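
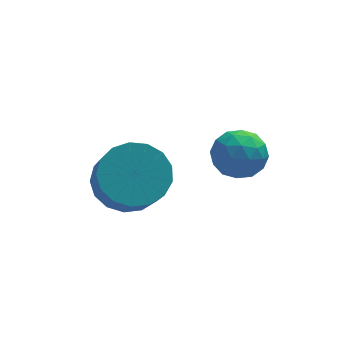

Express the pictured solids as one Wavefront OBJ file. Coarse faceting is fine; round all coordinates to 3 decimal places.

v -2.035 -2.776 -1.442
v -1.439 -2.544 -1.682
v -1.701 -3.816 -1.618
v -1.105 -3.584 -1.858
v -1.254 -3.519 -1.194
v -1.461 -2.877 -1.086
v -1.679 -3.483 -2.214
v -1.886 -2.841 -2.106
v -1.219 -2.981 -2.16
v -0.956 -3.003 -1.529
v -2.184 -3.357 -1.771
v -1.921 -3.379 -1.14
v -1.766 -2.569 -1.547
v -1.374 -3.791 -1.753
v -1.462 -3.753 -1.363
v -1.111 -3.617 -1.504
v -1.779 -2.764 -1.196
v -1.429 -2.628 -1.337
v -1.32 -3.201 -1.05
v -1.711 -3.732 -1.963
v -1.361 -3.596 -2.104
v -2.029 -2.743 -1.796
v -1.678 -2.607 -1.937
v -1.82 -3.159 -2.25
v -1.286 -2.69 -1.969
v -1.09 -3.301 -2.072
v -1.428 -3.242 -2.281
v -1.549 -2.864 -2.218
v -1.132 -2.702 -1.598
v -0.936 -3.313 -1.701
v -1.024 -3.275 -1.311
v -1.145 -2.898 -1.247
v -1.003 -2.959 -1.878
v -2.204 -3.047 -1.599
v -2.008 -3.658 -1.702
v -1.995 -3.462 -2.053
v -2.116 -3.085 -1.989
v -2.05 -3.059 -1.228
v -1.854 -3.67 -1.331
v -1.591 -3.496 -1.082
v -1.712 -3.118 -1.019
v -2.137 -3.401 -1.422
v -3.782 -0.978 -4.265
v -3.169 -1.45 -4.706
v -3.106 -2.313 -3.697
v -3.718 -1.842 -3.255
v -2.94 -1.17 -4.481
v -2.877 -2.033 -3.472
v -2.903 -0.846 -4.207
v -2.84 -1.71 -3.197
v -3.068 -0.553 -3.946
v -3.005 -1.416 -2.936
v -3.396 -0.357 -3.757
v -3.333 -1.22 -2.748
v -3.813 -0.303 -3.686
v -3.749 -1.167 -2.676
v -4.222 -0.404 -3.746
v -4.159 -1.268 -2.737
v -4.53 -0.637 -3.926
v -4.467 -1.5 -2.916
v -4.667 -0.948 -4.183
v -4.604 -1.811 -3.174
v -4.601 -1.265 -4.459
v -4.538 -2.129 -3.45
v -4.347 -1.517 -4.691
v -4.284 -2.381 -3.681
v -3.964 -1.646 -4.824
v -3.901 -2.509 -3.815
v -3.539 -1.621 -4.83
v -3.476 -2.485 -3.82
f 1 38 17
f 38 12 41
f 17 41 6
f 38 41 17
f 1 17 13
f 17 6 18
f 13 18 2
f 17 18 13
f 1 13 22
f 13 2 23
f 22 23 8
f 13 23 22
f 1 22 34
f 22 8 37
f 34 37 11
f 22 37 34
f 1 34 38
f 34 11 42
f 38 42 12
f 34 42 38
f 2 18 29
f 18 6 32
f 29 32 10
f 18 32 29
f 6 41 19
f 41 12 40
f 19 40 5
f 41 40 19
f 12 42 39
f 42 11 35
f 39 35 3
f 42 35 39
f 11 37 36
f 37 8 24
f 36 24 7
f 37 24 36
f 8 23 28
f 23 2 25
f 28 25 9
f 23 25 28
f 4 30 16
f 30 10 31
f 16 31 5
f 30 31 16
f 4 16 14
f 16 5 15
f 14 15 3
f 16 15 14
f 4 14 21
f 14 3 20
f 21 20 7
f 14 20 21
f 4 21 26
f 21 7 27
f 26 27 9
f 21 27 26
f 4 26 30
f 26 9 33
f 30 33 10
f 26 33 30
f 5 31 19
f 31 10 32
f 19 32 6
f 31 32 19
f 3 15 39
f 15 5 40
f 39 40 12
f 15 40 39
f 7 20 36
f 20 3 35
f 36 35 11
f 20 35 36
f 9 27 28
f 27 7 24
f 28 24 8
f 27 24 28
f 10 33 29
f 33 9 25
f 29 25 2
f 33 25 29
f 44 43 47
f 44 47 45
f 45 47 48
f 45 48 46
f 47 43 49
f 47 49 48
f 48 49 50
f 48 50 46
f 49 43 51
f 49 51 50
f 50 51 52
f 50 52 46
f 51 43 53
f 51 53 52
f 52 53 54
f 52 54 46
f 53 43 55
f 53 55 54
f 54 55 56
f 54 56 46
f 55 43 57
f 55 57 56
f 56 57 58
f 56 58 46
f 57 43 59
f 57 59 58
f 58 59 60
f 58 60 46
f 59 43 61
f 59 61 60
f 60 61 62
f 60 62 46
f 61 43 63
f 61 63 62
f 62 63 64
f 62 64 46
f 63 43 65
f 63 65 64
f 64 65 66
f 64 66 46
f 65 43 67
f 65 67 66
f 66 67 68
f 66 68 46
f 67 43 69
f 67 69 68
f 68 69 70
f 68 70 46
f 69 43 44
f 69 44 70
f 70 44 45
f 70 45 46



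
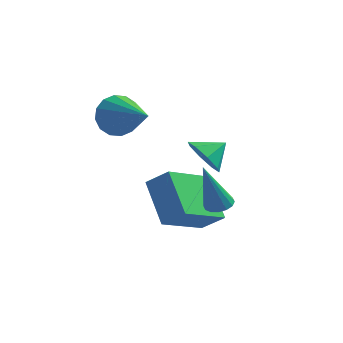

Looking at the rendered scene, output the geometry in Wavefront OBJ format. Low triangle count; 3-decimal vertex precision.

v 3.658 -2.42 -1.237
v 4.175 -2.534 -1.199
v 3.362 -3.12 0.677
v 4.152 -2.276 -1.108
v 3.996 -2.056 -1.052
v 3.751 -1.935 -1.046
v 3.48 -1.943 -1.091
v 3.257 -2.079 -1.175
v 3.142 -2.307 -1.276
v 3.165 -2.565 -1.367
v 3.32 -2.784 -1.423
v 3.566 -2.906 -1.429
v 3.837 -2.897 -1.384
v 4.059 -2.761 -1.3
v 1.518 1.475 -0.963
v 1.952 0.769 -0.64
v 2.122 2.105 -0.397
v 2.236 1.01 -1.21
v 2.099 1.524 -1.636
v 1.622 2.009 -1.668
v 1.085 2.182 -1.287
v 0.801 1.94 -0.717
v 0.938 1.426 -0.291
v 1.415 0.941 -0.259
v -1.055 -0.133 1.258
v -0.621 0.108 0.471
v 0.555 -1.127 1.842
v -0.517 0.459 0.784
v -0.557 0.652 1.223
v -0.731 0.635 1.671
v -0.991 0.412 2.009
v -1.269 0.043 2.146
v -1.489 -0.373 2.045
v -1.593 -0.725 1.732
v -1.552 -0.918 1.293
v -1.379 -0.9 0.844
v -1.118 -0.677 0.507
v -0.841 -0.308 0.37
v 2.202 -0.336 -3.573
v 1.502 -2.214 -2.69
v 1.154 0.703 -2.194
v 0.454 -1.174 -1.311
v 3.066 -0.346 -2.909
v 2.366 -2.223 -2.026
v 2.018 0.694 -1.53
v 1.318 -1.184 -0.647
f 2 1 4
f 2 4 3
f 4 1 5
f 4 5 3
f 5 1 6
f 5 6 3
f 6 1 7
f 6 7 3
f 7 1 8
f 7 8 3
f 8 1 9
f 8 9 3
f 9 1 10
f 9 10 3
f 10 1 11
f 10 11 3
f 11 1 12
f 11 12 3
f 12 1 13
f 12 13 3
f 13 1 14
f 13 14 3
f 14 1 2
f 14 2 3
f 16 15 18
f 16 18 17
f 18 15 19
f 18 19 17
f 19 15 20
f 19 20 17
f 20 15 21
f 20 21 17
f 21 15 22
f 21 22 17
f 22 15 23
f 22 23 17
f 23 15 24
f 23 24 17
f 24 15 16
f 24 16 17
f 26 25 28
f 26 28 27
f 28 25 29
f 28 29 27
f 29 25 30
f 29 30 27
f 30 25 31
f 30 31 27
f 31 25 32
f 31 32 27
f 32 25 33
f 32 33 27
f 33 25 34
f 33 34 27
f 34 25 35
f 34 35 27
f 35 25 36
f 35 36 27
f 36 25 37
f 36 37 27
f 37 25 38
f 37 38 27
f 38 25 26
f 38 26 27
f 40 42 39
f 43 40 39
f 39 42 41
f 41 43 39
f 40 46 42
f 44 40 43
f 44 46 40
f 42 46 41
f 45 43 41
f 41 46 45
f 45 44 43
f 46 44 45



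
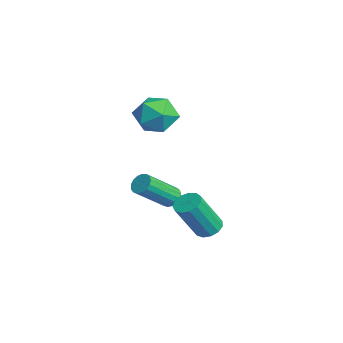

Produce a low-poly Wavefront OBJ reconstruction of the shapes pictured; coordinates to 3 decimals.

v -0.946 2.452 0.588
v 0.05 1.994 0.791
v -1.59 1.726 2.109
v -0.594 1.268 2.312
v -0.723 2.373 2.376
v -0.325 2.822 1.437
v -1.215 0.898 1.463
v -0.817 1.347 0.524
v -0.117 1.034 1.332
v 0.188 1.945 1.896
v -1.728 1.775 1.004
v -1.423 2.686 1.568
v 2.161 3.459 -4.13
v 2.778 3.716 -4.085
v 3.076 2.679 -2.225
v 2.459 2.421 -2.27
v 2.548 3.96 -3.912
v 2.846 2.923 -2.052
v 2.196 4.045 -3.808
v 2.493 3.008 -1.948
v 1.832 3.944 -3.806
v 2.129 2.907 -1.947
v 1.573 3.689 -3.907
v 1.87 2.651 -2.048
v 1.501 3.361 -4.079
v 1.798 2.323 -2.219
v 1.638 3.063 -4.267
v 1.935 2.026 -2.407
v 1.942 2.892 -4.411
v 2.239 1.854 -2.552
v 2.315 2.9 -4.466
v 2.613 1.863 -2.607
v 2.64 3.086 -4.414
v 2.937 2.048 -2.555
v 2.812 3.39 -4.272
v 3.11 2.353 -2.413
v -1.698 2.753 -4.38
v -1.135 2.877 -4.441
v -0.659 1.391 -3.081
v -1.222 1.267 -3.02
v -1.217 3.042 -4.233
v -0.741 1.555 -2.873
v -1.409 3.14 -4.059
v -0.933 1.654 -2.699
v -1.667 3.149 -3.958
v -1.191 1.663 -2.598
v -1.933 3.068 -3.953
v -1.457 1.582 -2.593
v -2.144 2.915 -4.047
v -1.669 1.429 -2.687
v -2.254 2.724 -4.217
v -1.778 1.238 -2.857
v -2.236 2.541 -4.424
v -1.76 1.054 -3.064
v -2.095 2.405 -4.621
v -1.619 0.919 -3.261
v -1.863 2.35 -4.763
v -1.387 0.864 -3.403
v -1.593 2.387 -4.817
v -1.117 0.901 -3.457
v -1.347 2.507 -4.771
v -0.871 1.021 -3.411
v -1.182 2.685 -4.636
v -0.706 1.198 -3.276
f 1 12 6
f 1 6 2
f 1 2 8
f 1 8 11
f 1 11 12
f 2 6 10
f 6 12 5
f 12 11 3
f 11 8 7
f 8 2 9
f 4 10 5
f 4 5 3
f 4 3 7
f 4 7 9
f 4 9 10
f 5 10 6
f 3 5 12
f 7 3 11
f 9 7 8
f 10 9 2
f 14 13 17
f 14 17 15
f 15 17 18
f 15 18 16
f 17 13 19
f 17 19 18
f 18 19 20
f 18 20 16
f 19 13 21
f 19 21 20
f 20 21 22
f 20 22 16
f 21 13 23
f 21 23 22
f 22 23 24
f 22 24 16
f 23 13 25
f 23 25 24
f 24 25 26
f 24 26 16
f 25 13 27
f 25 27 26
f 26 27 28
f 26 28 16
f 27 13 29
f 27 29 28
f 28 29 30
f 28 30 16
f 29 13 31
f 29 31 30
f 30 31 32
f 30 32 16
f 31 13 33
f 31 33 32
f 32 33 34
f 32 34 16
f 33 13 35
f 33 35 34
f 34 35 36
f 34 36 16
f 35 13 14
f 35 14 36
f 36 14 15
f 36 15 16
f 38 37 41
f 38 41 39
f 39 41 42
f 39 42 40
f 41 37 43
f 41 43 42
f 42 43 44
f 42 44 40
f 43 37 45
f 43 45 44
f 44 45 46
f 44 46 40
f 45 37 47
f 45 47 46
f 46 47 48
f 46 48 40
f 47 37 49
f 47 49 48
f 48 49 50
f 48 50 40
f 49 37 51
f 49 51 50
f 50 51 52
f 50 52 40
f 51 37 53
f 51 53 52
f 52 53 54
f 52 54 40
f 53 37 55
f 53 55 54
f 54 55 56
f 54 56 40
f 55 37 57
f 55 57 56
f 56 57 58
f 56 58 40
f 57 37 59
f 57 59 58
f 58 59 60
f 58 60 40
f 59 37 61
f 59 61 60
f 60 61 62
f 60 62 40
f 61 37 63
f 61 63 62
f 62 63 64
f 62 64 40
f 63 37 38
f 63 38 64
f 64 38 39
f 64 39 40



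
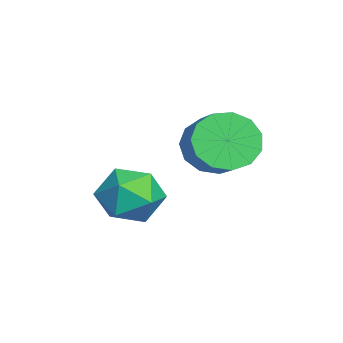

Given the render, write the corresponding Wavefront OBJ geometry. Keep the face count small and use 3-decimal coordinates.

v 1.772 -1.915 1.903
v 2.464 -1.354 1.499
v 2.696 -3.186 1.721
v 3.388 -2.625 1.317
v 3.18 -2.537 2.268
v 2.61 -1.751 2.381
v 2.55 -2.789 0.839
v 1.98 -2.003 0.952
v 2.945 -1.895 0.841
v 3.334 -1.738 1.725
v 1.826 -2.802 1.495
v 2.215 -2.645 2.379
v 3.142 -0.188 3.621
v 3.642 -0.572 2.979
v 4.579 -0.316 3.557
v 4.078 0.068 4.199
v 3.59 -0.085 2.848
v 4.527 0.171 3.426
v 3.396 0.37 2.962
v 4.333 0.625 3.54
v 3.121 0.647 3.285
v 4.058 0.903 3.863
v 2.852 0.659 3.715
v 3.789 0.915 4.293
v 2.676 0.403 4.115
v 3.612 0.658 4.693
v 2.647 -0.042 4.358
v 3.584 0.214 4.936
v 2.775 -0.532 4.367
v 3.712 -0.277 4.945
v 3.02 -0.913 4.139
v 3.956 -0.658 4.717
v 3.303 -1.064 3.747
v 4.24 -0.809 4.325
v 3.535 -0.937 3.314
v 4.472 -0.681 3.892
f 1 12 6
f 1 6 2
f 1 2 8
f 1 8 11
f 1 11 12
f 2 6 10
f 6 12 5
f 12 11 3
f 11 8 7
f 8 2 9
f 4 10 5
f 4 5 3
f 4 3 7
f 4 7 9
f 4 9 10
f 5 10 6
f 3 5 12
f 7 3 11
f 9 7 8
f 10 9 2
f 14 13 17
f 14 17 15
f 15 17 18
f 15 18 16
f 17 13 19
f 17 19 18
f 18 19 20
f 18 20 16
f 19 13 21
f 19 21 20
f 20 21 22
f 20 22 16
f 21 13 23
f 21 23 22
f 22 23 24
f 22 24 16
f 23 13 25
f 23 25 24
f 24 25 26
f 24 26 16
f 25 13 27
f 25 27 26
f 26 27 28
f 26 28 16
f 27 13 29
f 27 29 28
f 28 29 30
f 28 30 16
f 29 13 31
f 29 31 30
f 30 31 32
f 30 32 16
f 31 13 33
f 31 33 32
f 32 33 34
f 32 34 16
f 33 13 35
f 33 35 34
f 34 35 36
f 34 36 16
f 35 13 14
f 35 14 36
f 36 14 15
f 36 15 16



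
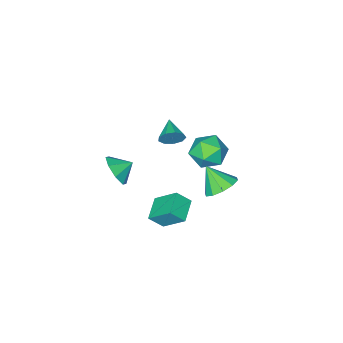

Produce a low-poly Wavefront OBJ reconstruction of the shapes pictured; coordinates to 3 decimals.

v 1.891 1.66 0.365
v 1.427 2.849 1.504
v 2.943 2.446 -0.027
v 2.479 3.635 1.112
v 2.501 1.205 1.088
v 2.037 2.394 2.227
v 3.553 1.991 0.696
v 3.089 3.18 1.835
v 3.627 -0.55 2.812
v 4.178 -0.45 3.652
v 2.833 -0.17 3.288
v 4.209 0.178 3.201
v 3.898 0.379 2.523
v 3.428 0.036 2.014
v 3.075 -0.65 1.972
v 3.045 -1.278 2.423
v 3.355 -1.479 3.101
v 3.825 -1.136 3.611
v -4.607 -1.288 -1.046
v -3.613 -0.738 -1.395
v -3.587 -2.862 -0.625
v -2.593 -2.312 -0.974
v -3.151 -1.961 0.014
v -3.782 -0.988 -0.246
v -3.418 -2.612 -1.774
v -4.049 -1.639 -2.034
v -2.879 -1.556 -1.845
v -2.714 -1.153 -0.739
v -4.486 -2.447 -1.281
v -4.321 -2.044 -0.175
v -2.28 -3.319 -0.185
v -1.85 -3.338 0.465
v -2.98 -4.441 0.245
v -2.284 -3.038 0.542
v -2.717 -2.869 0.279
v -2.945 -2.911 -0.201
v -2.862 -3.144 -0.674
v -2.507 -3.459 -0.918
v -2.046 -3.708 -0.819
v -1.695 -3.776 -0.423
v -1.617 -3.63 0.084
v -1.327 1.97 0.213
v -0.811 2.688 0.721
v -1.093 0.97 1.387
v -1.419 2.734 0.881
v -1.992 2.489 0.786
v -2.31 2.045 0.472
v -2.253 1.572 0.058
v -1.842 1.252 -0.296
v -1.234 1.205 -0.456
v -0.662 1.451 -0.361
v -0.343 1.895 -0.047
v -0.4 2.367 0.367
f 2 4 1
f 5 2 1
f 1 4 3
f 3 5 1
f 2 8 4
f 6 2 5
f 6 8 2
f 4 8 3
f 7 5 3
f 3 8 7
f 7 6 5
f 8 6 7
f 10 9 12
f 10 12 11
f 12 9 13
f 12 13 11
f 13 9 14
f 13 14 11
f 14 9 15
f 14 15 11
f 15 9 16
f 15 16 11
f 16 9 17
f 16 17 11
f 17 9 18
f 17 18 11
f 18 9 10
f 18 10 11
f 19 30 24
f 19 24 20
f 19 20 26
f 19 26 29
f 19 29 30
f 20 24 28
f 24 30 23
f 30 29 21
f 29 26 25
f 26 20 27
f 22 28 23
f 22 23 21
f 22 21 25
f 22 25 27
f 22 27 28
f 23 28 24
f 21 23 30
f 25 21 29
f 27 25 26
f 28 27 20
f 32 31 34
f 32 34 33
f 34 31 35
f 34 35 33
f 35 31 36
f 35 36 33
f 36 31 37
f 36 37 33
f 37 31 38
f 37 38 33
f 38 31 39
f 38 39 33
f 39 31 40
f 39 40 33
f 40 31 41
f 40 41 33
f 41 31 32
f 41 32 33
f 43 42 45
f 43 45 44
f 45 42 46
f 45 46 44
f 46 42 47
f 46 47 44
f 47 42 48
f 47 48 44
f 48 42 49
f 48 49 44
f 49 42 50
f 49 50 44
f 50 42 51
f 50 51 44
f 51 42 52
f 51 52 44
f 52 42 53
f 52 53 44
f 53 42 43
f 53 43 44



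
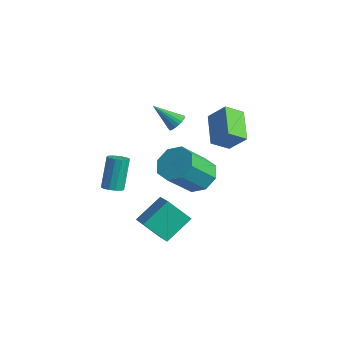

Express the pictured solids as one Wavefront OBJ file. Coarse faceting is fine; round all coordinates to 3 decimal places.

v -1.818 2.587 -2.057
v -0.889 2.817 -1.843
v -0.874 1.423 -0.409
v -1.802 1.193 -0.623
v -1.383 3.219 -1.446
v -1.368 1.825 -0.013
v -2.132 3.251 -1.408
v -2.116 1.856 0.026
v -2.696 2.894 -1.749
v -2.681 1.499 -0.316
v -2.746 2.357 -2.271
v -2.731 0.963 -0.837
v -2.252 1.955 -2.667
v -2.237 0.561 -1.234
v -1.504 1.924 -2.706
v -1.488 0.529 -1.272
v -0.939 2.281 -2.364
v -0.924 0.886 -0.931
v -2.611 -1.621 -1.457
v -2.191 -1.316 -1.478
v -2.568 -0.694 0.037
v -2.989 -0.999 0.057
v -2.388 -1.169 -1.587
v -2.765 -0.548 -0.072
v -2.645 -1.144 -1.662
v -3.023 -0.522 -0.147
v -2.894 -1.246 -1.681
v -3.271 -0.624 -0.167
v -3.066 -1.449 -1.641
v -3.444 -0.827 -0.127
v -3.117 -1.697 -1.552
v -3.494 -1.076 -0.037
v -3.032 -1.926 -1.437
v -3.409 -1.304 0.078
v -2.835 -2.072 -1.328
v -3.212 -1.451 0.187
v -2.577 -2.098 -1.253
v -2.955 -1.476 0.262
v -2.329 -1.996 -1.233
v -2.706 -1.374 0.281
v -2.156 -1.793 -1.273
v -2.534 -1.171 0.241
v -2.106 -1.544 -1.363
v -2.483 -0.923 0.152
v -2.016 1.522 1.754
v -1.709 1.666 2.135
v -2.884 0.858 2.706
v -1.845 1.829 2.124
v -2.01 1.938 2.049
v -2.177 1.976 1.924
v -2.316 1.935 1.769
v -2.402 1.823 1.611
v -2.423 1.659 1.478
v -2.372 1.471 1.393
v -2.26 1.292 1.37
v -2.106 1.153 1.414
v -1.936 1.078 1.516
v -1.78 1.08 1.66
v -1.665 1.158 1.82
v -1.61 1.299 1.968
v -1.626 1.479 2.08
v -1.144 -1.481 -2.745
v -1.085 -0.183 -1.829
v -0.392 -0.79 -3.774
v -0.332 0.508 -2.858
v -0.128 -1.868 -2.262
v -0.068 -0.57 -1.346
v 0.625 -1.177 -3.291
v 0.684 0.121 -2.375
v -0.408 2.955 2.078
v -0.669 2.128 2.634
v 0.335 3.301 2.94
v 0.075 2.475 3.497
v 0.825 2.085 1.363
v 0.565 1.259 1.92
v 1.569 2.432 2.226
v 1.308 1.605 2.782
f 2 1 5
f 2 5 3
f 3 5 6
f 3 6 4
f 5 1 7
f 5 7 6
f 6 7 8
f 6 8 4
f 7 1 9
f 7 9 8
f 8 9 10
f 8 10 4
f 9 1 11
f 9 11 10
f 10 11 12
f 10 12 4
f 11 1 13
f 11 13 12
f 12 13 14
f 12 14 4
f 13 1 15
f 13 15 14
f 14 15 16
f 14 16 4
f 15 1 17
f 15 17 16
f 16 17 18
f 16 18 4
f 17 1 2
f 17 2 18
f 18 2 3
f 18 3 4
f 20 19 23
f 20 23 21
f 21 23 24
f 21 24 22
f 23 19 25
f 23 25 24
f 24 25 26
f 24 26 22
f 25 19 27
f 25 27 26
f 26 27 28
f 26 28 22
f 27 19 29
f 27 29 28
f 28 29 30
f 28 30 22
f 29 19 31
f 29 31 30
f 30 31 32
f 30 32 22
f 31 19 33
f 31 33 32
f 32 33 34
f 32 34 22
f 33 19 35
f 33 35 34
f 34 35 36
f 34 36 22
f 35 19 37
f 35 37 36
f 36 37 38
f 36 38 22
f 37 19 39
f 37 39 38
f 38 39 40
f 38 40 22
f 39 19 41
f 39 41 40
f 40 41 42
f 40 42 22
f 41 19 43
f 41 43 42
f 42 43 44
f 42 44 22
f 43 19 20
f 43 20 44
f 44 20 21
f 44 21 22
f 46 45 48
f 46 48 47
f 48 45 49
f 48 49 47
f 49 45 50
f 49 50 47
f 50 45 51
f 50 51 47
f 51 45 52
f 51 52 47
f 52 45 53
f 52 53 47
f 53 45 54
f 53 54 47
f 54 45 55
f 54 55 47
f 55 45 56
f 55 56 47
f 56 45 57
f 56 57 47
f 57 45 58
f 57 58 47
f 58 45 59
f 58 59 47
f 59 45 60
f 59 60 47
f 60 45 61
f 60 61 47
f 61 45 46
f 61 46 47
f 63 65 62
f 66 63 62
f 62 65 64
f 64 66 62
f 63 69 65
f 67 63 66
f 67 69 63
f 65 69 64
f 68 66 64
f 64 69 68
f 68 67 66
f 69 67 68
f 71 73 70
f 74 71 70
f 70 73 72
f 72 74 70
f 71 77 73
f 75 71 74
f 75 77 71
f 73 77 72
f 76 74 72
f 72 77 76
f 76 75 74
f 77 75 76



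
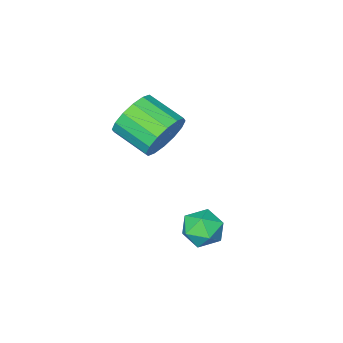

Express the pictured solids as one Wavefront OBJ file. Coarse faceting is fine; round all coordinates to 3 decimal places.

v 3.509 2.092 -2.285
v 3.993 1.444 -2.253
v 2.487 1.316 -2.547
v 2.971 0.668 -2.515
v 2.804 1.082 -1.84
v 3.435 1.562 -1.678
v 3.045 1.198 -3.122
v 3.676 1.678 -2.96
v 3.706 0.892 -2.77
v 3.557 0.82 -1.978
v 2.923 1.94 -2.822
v 2.774 1.868 -2.03
v 2.465 -1.66 -0.057
v 3.138 -1.759 -0.776
v 3.548 -3.139 -0.202
v 2.875 -3.04 0.517
v 3.387 -1.526 -0.393
v 3.796 -2.906 0.181
v 3.388 -1.329 0.08
v 3.798 -2.709 0.654
v 3.142 -1.22 0.516
v 3.552 -2.601 1.09
v 2.715 -1.23 0.799
v 3.125 -2.61 1.373
v 2.221 -1.354 0.852
v 2.63 -2.735 1.426
v 1.792 -1.561 0.662
v 2.202 -2.941 1.236
v 1.544 -1.794 0.279
v 1.953 -3.174 0.853
v 1.542 -1.991 -0.194
v 1.952 -3.371 0.38
v 1.788 -2.099 -0.63
v 2.198 -3.48 -0.056
v 2.215 -2.09 -0.913
v 2.625 -3.47 -0.339
v 2.71 -1.965 -0.966
v 3.119 -3.346 -0.392
f 1 12 6
f 1 6 2
f 1 2 8
f 1 8 11
f 1 11 12
f 2 6 10
f 6 12 5
f 12 11 3
f 11 8 7
f 8 2 9
f 4 10 5
f 4 5 3
f 4 3 7
f 4 7 9
f 4 9 10
f 5 10 6
f 3 5 12
f 7 3 11
f 9 7 8
f 10 9 2
f 14 13 17
f 14 17 15
f 15 17 18
f 15 18 16
f 17 13 19
f 17 19 18
f 18 19 20
f 18 20 16
f 19 13 21
f 19 21 20
f 20 21 22
f 20 22 16
f 21 13 23
f 21 23 22
f 22 23 24
f 22 24 16
f 23 13 25
f 23 25 24
f 24 25 26
f 24 26 16
f 25 13 27
f 25 27 26
f 26 27 28
f 26 28 16
f 27 13 29
f 27 29 28
f 28 29 30
f 28 30 16
f 29 13 31
f 29 31 30
f 30 31 32
f 30 32 16
f 31 13 33
f 31 33 32
f 32 33 34
f 32 34 16
f 33 13 35
f 33 35 34
f 34 35 36
f 34 36 16
f 35 13 37
f 35 37 36
f 36 37 38
f 36 38 16
f 37 13 14
f 37 14 38
f 38 14 15
f 38 15 16



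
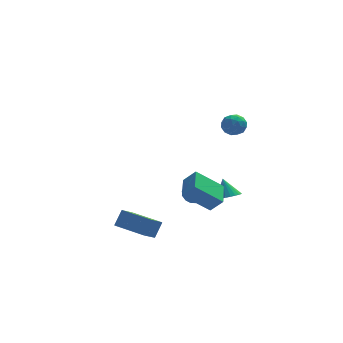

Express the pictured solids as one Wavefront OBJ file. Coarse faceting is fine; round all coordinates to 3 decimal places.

v 1.395 -0.877 -1.308
v 0.015 -0.842 -0.168
v 1.669 0.454 -1.017
v 0.29 0.49 0.123
v 1.97 -1.15 -0.603
v 0.591 -1.114 0.537
v 2.245 0.182 -0.312
v 0.865 0.217 0.828
v 1.293 3.804 -2.884
v 1.68 3.616 -3.317
v 2.027 2.576 -1.696
v 1.831 3.85 -3.169
v 1.838 4.072 -2.944
v 1.7 4.222 -2.703
v 1.452 4.26 -2.511
v 1.162 4.176 -2.419
v 0.907 3.992 -2.451
v 0.756 3.758 -2.6
v 0.748 3.537 -2.825
v 0.887 3.387 -3.065
v 1.135 3.349 -3.258
v 1.425 3.433 -3.35
v -2.453 1.393 -3.56
v -3.082 0.696 -2.897
v -2.026 1.784 -2.745
v -2.656 1.087 -2.081
v -1.164 0.153 -3.639
v -1.794 -0.544 -2.975
v -0.738 0.544 -2.823
v -1.367 -0.153 -2.16
v 2.551 0.501 -1.241
v 3.009 0.121 -0.932
v 2.349 1.039 -0.279
v 3.155 0.322 -1.013
v 3.21 0.549 -1.129
v 3.164 0.77 -1.262
v 3.025 0.949 -1.392
v 2.814 1.061 -1.498
v 2.563 1.087 -1.566
v 2.31 1.024 -1.584
v 2.094 0.881 -1.549
v 1.947 0.68 -1.468
v 1.892 0.453 -1.352
v 1.938 0.232 -1.219
v 2.077 0.053 -1.09
v 2.288 -0.059 -0.983
v 2.539 -0.085 -0.915
v 2.792 -0.022 -0.898
v 2.582 0.526 3.514
v 3.12 0.121 3.506
v 2.26 0.079 4.454
v 2.798 -0.326 4.446
v 2.876 0.335 4.545
v 3.075 0.611 3.965
v 2.305 -0.411 3.995
v 2.504 -0.135 3.415
v 2.948 -0.458 3.803
v 3.301 0.003 4.143
v 2.079 0.197 3.817
v 2.432 0.658 4.157
v 2.879 0.362 3.428
v 2.501 -0.162 4.532
v 2.547 0.226 4.591
v 2.862 -0.012 4.586
v 2.853 0.651 3.697
v 3.169 0.412 3.693
v 3.026 0.539 4.303
v 2.211 -0.212 4.267
v 2.527 -0.451 4.263
v 2.518 0.212 3.374
v 2.833 -0.026 3.369
v 2.354 -0.339 3.657
v 3.094 -0.216 3.598
v 2.905 -0.478 4.15
v 2.615 -0.529 3.885
v 2.733 -0.366 3.544
v 3.302 0.055 3.798
v 3.112 -0.207 4.35
v 3.158 0.181 4.408
v 3.276 0.343 4.067
v 3.201 -0.285 3.972
v 2.268 0.407 3.61
v 2.078 0.145 4.162
v 2.104 -0.143 3.893
v 2.222 0.019 3.552
v 2.475 0.678 3.81
v 2.286 0.416 4.362
v 2.647 0.566 4.416
v 2.765 0.729 4.075
v 2.179 0.485 3.988
f 2 4 1
f 5 2 1
f 1 4 3
f 3 5 1
f 2 8 4
f 6 2 5
f 6 8 2
f 4 8 3
f 7 5 3
f 3 8 7
f 7 6 5
f 8 6 7
f 10 9 12
f 10 12 11
f 12 9 13
f 12 13 11
f 13 9 14
f 13 14 11
f 14 9 15
f 14 15 11
f 15 9 16
f 15 16 11
f 16 9 17
f 16 17 11
f 17 9 18
f 17 18 11
f 18 9 19
f 18 19 11
f 19 9 20
f 19 20 11
f 20 9 21
f 20 21 11
f 21 9 22
f 21 22 11
f 22 9 10
f 22 10 11
f 24 26 23
f 27 24 23
f 23 26 25
f 25 27 23
f 24 30 26
f 28 24 27
f 28 30 24
f 26 30 25
f 29 27 25
f 25 30 29
f 29 28 27
f 30 28 29
f 32 31 34
f 32 34 33
f 34 31 35
f 34 35 33
f 35 31 36
f 35 36 33
f 36 31 37
f 36 37 33
f 37 31 38
f 37 38 33
f 38 31 39
f 38 39 33
f 39 31 40
f 39 40 33
f 40 31 41
f 40 41 33
f 41 31 42
f 41 42 33
f 42 31 43
f 42 43 33
f 43 31 44
f 43 44 33
f 44 31 45
f 44 45 33
f 45 31 46
f 45 46 33
f 46 31 47
f 46 47 33
f 47 31 48
f 47 48 33
f 48 31 32
f 48 32 33
f 49 86 65
f 86 60 89
f 65 89 54
f 86 89 65
f 49 65 61
f 65 54 66
f 61 66 50
f 65 66 61
f 49 61 70
f 61 50 71
f 70 71 56
f 61 71 70
f 49 70 82
f 70 56 85
f 82 85 59
f 70 85 82
f 49 82 86
f 82 59 90
f 86 90 60
f 82 90 86
f 50 66 77
f 66 54 80
f 77 80 58
f 66 80 77
f 54 89 67
f 89 60 88
f 67 88 53
f 89 88 67
f 60 90 87
f 90 59 83
f 87 83 51
f 90 83 87
f 59 85 84
f 85 56 72
f 84 72 55
f 85 72 84
f 56 71 76
f 71 50 73
f 76 73 57
f 71 73 76
f 52 78 64
f 78 58 79
f 64 79 53
f 78 79 64
f 52 64 62
f 64 53 63
f 62 63 51
f 64 63 62
f 52 62 69
f 62 51 68
f 69 68 55
f 62 68 69
f 52 69 74
f 69 55 75
f 74 75 57
f 69 75 74
f 52 74 78
f 74 57 81
f 78 81 58
f 74 81 78
f 53 79 67
f 79 58 80
f 67 80 54
f 79 80 67
f 51 63 87
f 63 53 88
f 87 88 60
f 63 88 87
f 55 68 84
f 68 51 83
f 84 83 59
f 68 83 84
f 57 75 76
f 75 55 72
f 76 72 56
f 75 72 76
f 58 81 77
f 81 57 73
f 77 73 50
f 81 73 77



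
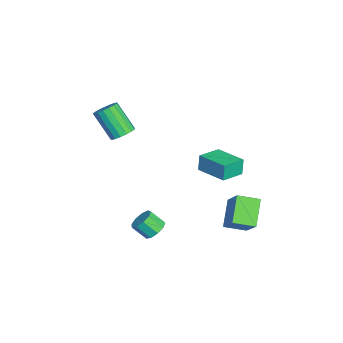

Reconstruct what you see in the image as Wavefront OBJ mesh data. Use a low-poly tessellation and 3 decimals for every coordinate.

v -2.314 0.695 -2.246
v -2.488 0.752 -1.273
v -3.273 1.66 -2.475
v -3.447 1.718 -1.502
v -1.073 1.962 -2.098
v -1.247 2.02 -1.125
v -2.032 2.928 -2.327
v -2.206 2.985 -1.354
v -1.04 -3.049 1.405
v -0.445 -3.39 1.481
v -1.145 -4.292 2.911
v -1.74 -3.951 2.835
v -0.407 -3.121 1.67
v -1.107 -4.023 3.1
v -0.514 -2.836 1.797
v -1.214 -3.738 3.227
v -0.741 -2.599 1.835
v -1.441 -3.501 3.265
v -1.037 -2.466 1.774
v -1.737 -3.368 3.204
v -1.334 -2.466 1.629
v -2.034 -3.368 3.059
v -1.563 -2.6 1.432
v -2.263 -3.502 2.862
v -1.672 -2.836 1.229
v -2.373 -3.738 2.659
v -1.637 -3.122 1.067
v -2.337 -4.024 2.497
v -1.465 -3.39 0.982
v -2.165 -4.292 2.412
v -1.195 -3.581 0.994
v -1.895 -4.483 2.424
v -0.89 -3.649 1.1
v -1.59 -4.551 2.53
v -0.619 -3.58 1.276
v -1.319 -4.482 2.706
v 2.051 -1.377 -3.471
v 2.658 -1.242 -3.22
v 2.516 -1.949 -2.498
v 1.909 -2.083 -2.749
v 2.343 -0.975 -3.02
v 2.201 -1.682 -2.299
v 1.891 -0.896 -3.032
v 1.749 -1.603 -2.31
v 1.515 -1.042 -3.248
v 1.373 -1.749 -2.527
v 1.389 -1.344 -3.569
v 1.247 -2.051 -2.848
v 1.573 -1.661 -3.844
v 1.431 -2.368 -3.122
v 1.981 -1.846 -3.944
v 1.839 -2.552 -3.223
v 2.421 -1.81 -3.823
v 2.279 -2.517 -3.101
v 2.689 -1.572 -3.537
v 2.547 -2.279 -2.815
v 0.832 2.172 -2.093
v 2.012 2.6 -0.803
v 0.766 3.326 -2.416
v 1.946 3.754 -1.126
v 2.074 1.946 -3.154
v 3.254 2.374 -1.864
v 2.008 3.1 -3.477
v 3.188 3.528 -2.187
f 2 4 1
f 5 2 1
f 1 4 3
f 3 5 1
f 2 8 4
f 6 2 5
f 6 8 2
f 4 8 3
f 7 5 3
f 3 8 7
f 7 6 5
f 8 6 7
f 10 9 13
f 10 13 11
f 11 13 14
f 11 14 12
f 13 9 15
f 13 15 14
f 14 15 16
f 14 16 12
f 15 9 17
f 15 17 16
f 16 17 18
f 16 18 12
f 17 9 19
f 17 19 18
f 18 19 20
f 18 20 12
f 19 9 21
f 19 21 20
f 20 21 22
f 20 22 12
f 21 9 23
f 21 23 22
f 22 23 24
f 22 24 12
f 23 9 25
f 23 25 24
f 24 25 26
f 24 26 12
f 25 9 27
f 25 27 26
f 26 27 28
f 26 28 12
f 27 9 29
f 27 29 28
f 28 29 30
f 28 30 12
f 29 9 31
f 29 31 30
f 30 31 32
f 30 32 12
f 31 9 33
f 31 33 32
f 32 33 34
f 32 34 12
f 33 9 35
f 33 35 34
f 34 35 36
f 34 36 12
f 35 9 10
f 35 10 36
f 36 10 11
f 36 11 12
f 38 37 41
f 38 41 39
f 39 41 42
f 39 42 40
f 41 37 43
f 41 43 42
f 42 43 44
f 42 44 40
f 43 37 45
f 43 45 44
f 44 45 46
f 44 46 40
f 45 37 47
f 45 47 46
f 46 47 48
f 46 48 40
f 47 37 49
f 47 49 48
f 48 49 50
f 48 50 40
f 49 37 51
f 49 51 50
f 50 51 52
f 50 52 40
f 51 37 53
f 51 53 52
f 52 53 54
f 52 54 40
f 53 37 55
f 53 55 54
f 54 55 56
f 54 56 40
f 55 37 38
f 55 38 56
f 56 38 39
f 56 39 40
f 58 60 57
f 61 58 57
f 57 60 59
f 59 61 57
f 58 64 60
f 62 58 61
f 62 64 58
f 60 64 59
f 63 61 59
f 59 64 63
f 63 62 61
f 64 62 63



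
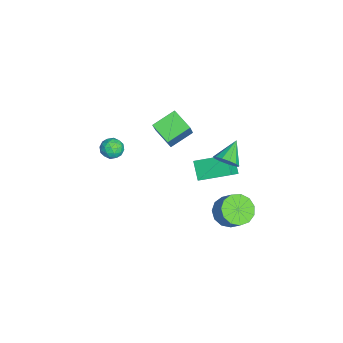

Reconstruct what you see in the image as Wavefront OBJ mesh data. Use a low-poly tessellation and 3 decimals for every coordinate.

v -0.092 2.137 1.769
v 0.222 1.942 2.351
v -1.108 2.603 2.471
v 0.339 2.306 2.28
v 0.32 2.616 2.046
v 0.169 2.773 1.724
v -0.064 2.729 1.416
v -0.307 2.496 1.22
v -0.481 2.15 1.199
v -0.532 1.799 1.358
v -0.444 1.555 1.648
v -0.244 1.496 1.976
v 0.004 1.64 2.238
v -1.897 0.868 -0.093
v -1.783 2.482 0.601
v -1.086 1.13 -0.835
v -0.972 2.743 -0.141
v -1.148 0.517 0.601
v -1.034 2.13 1.295
v -0.337 0.778 -0.141
v -0.223 2.392 0.553
v -2.849 -1.431 1.286
v -3.535 -0.378 1.831
v -2.043 -0.634 0.76
v -2.728 0.419 1.305
v -1.752 -1.519 2.835
v -2.437 -0.466 3.38
v -0.945 -0.722 2.309
v -1.631 0.331 2.854
v -4.211 -3.661 -1.056
v -3.915 -3.382 -1.579
v -3.265 -4.038 -0.721
v -2.969 -3.759 -1.244
v -3.219 -3.378 -0.763
v -3.804 -3.145 -0.971
v -3.376 -4.275 -1.329
v -3.961 -4.042 -1.537
v -3.399 -3.762 -1.748
v -3.302 -3.208 -1.398
v -3.878 -4.212 -0.902
v -3.781 -3.658 -0.552
v -4.146 -3.489 -1.347
v -3.034 -3.931 -0.953
v -3.181 -3.707 -0.67
v -3.007 -3.544 -0.978
v -4.081 -3.349 -0.989
v -3.907 -3.186 -1.297
v -3.498 -3.183 -0.817
v -3.273 -4.234 -1.003
v -3.099 -4.071 -1.311
v -4.173 -3.876 -1.322
v -3.999 -3.713 -1.63
v -3.682 -4.237 -1.483
v -3.668 -3.548 -1.754
v -3.112 -3.769 -1.557
v -3.352 -4.072 -1.607
v -3.695 -3.936 -1.729
v -3.611 -3.222 -1.548
v -3.056 -3.444 -1.351
v -3.203 -3.22 -1.069
v -3.546 -3.083 -1.191
v -3.308 -3.445 -1.647
v -4.124 -3.976 -0.949
v -3.569 -4.198 -0.752
v -3.634 -4.337 -1.109
v -3.977 -4.2 -1.231
v -4.068 -3.651 -0.743
v -3.512 -3.872 -0.546
v -3.485 -3.484 -0.571
v -3.828 -3.348 -0.693
v -3.872 -3.975 -0.653
v -1.809 2.301 -4.378
v -1.031 1.962 -4.734
v -0.394 2.44 -3.797
v -1.171 2.779 -3.442
v -1.09 2.435 -4.936
v -0.452 2.914 -3.999
v -1.377 2.866 -4.961
v -0.739 3.345 -4.024
v -1.801 3.118 -4.801
v -1.164 3.596 -3.864
v -2.227 3.11 -4.507
v -1.59 3.588 -3.57
v -2.521 2.845 -4.172
v -1.884 3.323 -3.235
v -2.589 2.407 -3.902
v -1.951 2.886 -2.965
v -2.408 1.936 -3.784
v -1.771 2.414 -2.847
v -2.038 1.58 -3.854
v -1.401 2.059 -2.917
v -1.594 1.453 -4.091
v -0.957 1.932 -3.154
v -1.219 1.596 -4.419
v -0.582 2.074 -3.482
f 2 1 4
f 2 4 3
f 4 1 5
f 4 5 3
f 5 1 6
f 5 6 3
f 6 1 7
f 6 7 3
f 7 1 8
f 7 8 3
f 8 1 9
f 8 9 3
f 9 1 10
f 9 10 3
f 10 1 11
f 10 11 3
f 11 1 12
f 11 12 3
f 12 1 13
f 12 13 3
f 13 1 2
f 13 2 3
f 15 17 14
f 18 15 14
f 14 17 16
f 16 18 14
f 15 21 17
f 19 15 18
f 19 21 15
f 17 21 16
f 20 18 16
f 16 21 20
f 20 19 18
f 21 19 20
f 23 25 22
f 26 23 22
f 22 25 24
f 24 26 22
f 23 29 25
f 27 23 26
f 27 29 23
f 25 29 24
f 28 26 24
f 24 29 28
f 28 27 26
f 29 27 28
f 30 67 46
f 67 41 70
f 46 70 35
f 67 70 46
f 30 46 42
f 46 35 47
f 42 47 31
f 46 47 42
f 30 42 51
f 42 31 52
f 51 52 37
f 42 52 51
f 30 51 63
f 51 37 66
f 63 66 40
f 51 66 63
f 30 63 67
f 63 40 71
f 67 71 41
f 63 71 67
f 31 47 58
f 47 35 61
f 58 61 39
f 47 61 58
f 35 70 48
f 70 41 69
f 48 69 34
f 70 69 48
f 41 71 68
f 71 40 64
f 68 64 32
f 71 64 68
f 40 66 65
f 66 37 53
f 65 53 36
f 66 53 65
f 37 52 57
f 52 31 54
f 57 54 38
f 52 54 57
f 33 59 45
f 59 39 60
f 45 60 34
f 59 60 45
f 33 45 43
f 45 34 44
f 43 44 32
f 45 44 43
f 33 43 50
f 43 32 49
f 50 49 36
f 43 49 50
f 33 50 55
f 50 36 56
f 55 56 38
f 50 56 55
f 33 55 59
f 55 38 62
f 59 62 39
f 55 62 59
f 34 60 48
f 60 39 61
f 48 61 35
f 60 61 48
f 32 44 68
f 44 34 69
f 68 69 41
f 44 69 68
f 36 49 65
f 49 32 64
f 65 64 40
f 49 64 65
f 38 56 57
f 56 36 53
f 57 53 37
f 56 53 57
f 39 62 58
f 62 38 54
f 58 54 31
f 62 54 58
f 73 72 76
f 73 76 74
f 74 76 77
f 74 77 75
f 76 72 78
f 76 78 77
f 77 78 79
f 77 79 75
f 78 72 80
f 78 80 79
f 79 80 81
f 79 81 75
f 80 72 82
f 80 82 81
f 81 82 83
f 81 83 75
f 82 72 84
f 82 84 83
f 83 84 85
f 83 85 75
f 84 72 86
f 84 86 85
f 85 86 87
f 85 87 75
f 86 72 88
f 86 88 87
f 87 88 89
f 87 89 75
f 88 72 90
f 88 90 89
f 89 90 91
f 89 91 75
f 90 72 92
f 90 92 91
f 91 92 93
f 91 93 75
f 92 72 94
f 92 94 93
f 93 94 95
f 93 95 75
f 94 72 73
f 94 73 95
f 95 73 74
f 95 74 75



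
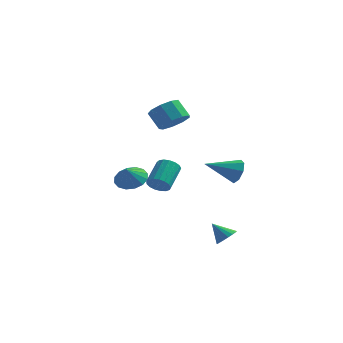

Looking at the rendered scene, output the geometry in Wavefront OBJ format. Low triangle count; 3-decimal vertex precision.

v 0.252 -2.82 -0.434
v 0.745 -3.163 0.016
v 0.901 -1.642 1.003
v 0.408 -1.3 0.554
v 0.95 -3.017 -0.241
v 1.105 -1.496 0.747
v 0.994 -2.827 -0.541
v 1.15 -1.306 0.446
v 0.869 -2.634 -0.818
v 1.025 -1.113 0.17
v 0.602 -2.485 -1.006
v 0.758 -0.964 -0.018
v 0.255 -2.412 -1.063
v 0.411 -0.891 -0.076
v -0.092 -2.433 -0.976
v 0.064 -0.912 0.011
v -0.361 -2.543 -0.765
v -0.205 -1.022 0.223
v -0.489 -2.716 -0.478
v -0.334 -1.195 0.51
v -0.448 -2.913 -0.18
v -0.292 -1.392 0.807
v -0.246 -3.089 0.059
v -0.09 -1.568 1.046
v 0.07 -3.203 0.185
v 0.226 -1.682 1.172
v 0.428 -3.23 0.17
v 0.583 -1.709 1.157
v -2.832 1.435 -1.838
v -2.279 2.173 -1.296
v -2.908 0.805 -0.902
v -2.81 2.321 -1.239
v -3.346 2.232 -1.343
v -3.745 1.929 -1.579
v -3.899 1.493 -1.885
v -3.768 1.042 -2.178
v -3.385 0.696 -2.38
v -2.854 0.548 -2.436
v -2.318 0.638 -2.332
v -1.919 0.941 -2.096
v -1.765 1.376 -1.791
v -1.897 1.827 -1.498
v 0.233 0.444 3.421
v 0.846 -0.039 4.124
v 0.02 0.394 5.141
v -0.593 0.876 4.439
v 1.073 0.635 4.021
v 0.247 1.067 5.039
v 0.907 1.219 3.638
v 0.081 1.652 4.656
v 0.425 1.441 3.153
v -0.4 1.873 4.171
v -0.146 1.196 2.794
v -0.972 1.628 3.812
v -0.54 0.599 2.728
v -1.366 1.032 3.746
v -0.573 -0.071 2.986
v -1.398 0.362 4.004
v -0.228 -0.499 3.448
v -1.054 -0.067 4.466
v 0.332 -0.487 3.897
v -0.494 -0.054 4.915
v 4.34 -2.852 -4.127
v 4.879 -2.852 -3.606
v 3.42 -2.728 -3.173
v 4.84 -2.505 -3.689
v 4.686 -2.237 -3.872
v 4.453 -2.11 -4.114
v 4.193 -2.154 -4.358
v 3.967 -2.357 -4.55
v 3.827 -2.673 -4.644
v 3.804 -3.03 -4.62
v 3.903 -3.347 -4.483
v 4.103 -3.55 -4.264
v 4.357 -3.593 -4.014
v 4.606 -3.466 -3.79
v 4.795 -3.199 -3.643
v 4.656 -1.824 0.767
v 5.088 -1.964 1.533
v 2.984 -2.796 1.533
v 4.745 -1.375 1.531
v 4.35 -1.05 1.081
v 4.135 -1.178 0.448
v 4.225 -1.685 0.002
v 4.568 -2.273 0.004
v 4.962 -2.599 0.453
v 5.178 -2.471 1.087
f 2 1 5
f 2 5 3
f 3 5 6
f 3 6 4
f 5 1 7
f 5 7 6
f 6 7 8
f 6 8 4
f 7 1 9
f 7 9 8
f 8 9 10
f 8 10 4
f 9 1 11
f 9 11 10
f 10 11 12
f 10 12 4
f 11 1 13
f 11 13 12
f 12 13 14
f 12 14 4
f 13 1 15
f 13 15 14
f 14 15 16
f 14 16 4
f 15 1 17
f 15 17 16
f 16 17 18
f 16 18 4
f 17 1 19
f 17 19 18
f 18 19 20
f 18 20 4
f 19 1 21
f 19 21 20
f 20 21 22
f 20 22 4
f 21 1 23
f 21 23 22
f 22 23 24
f 22 24 4
f 23 1 25
f 23 25 24
f 24 25 26
f 24 26 4
f 25 1 27
f 25 27 26
f 26 27 28
f 26 28 4
f 27 1 2
f 27 2 28
f 28 2 3
f 28 3 4
f 30 29 32
f 30 32 31
f 32 29 33
f 32 33 31
f 33 29 34
f 33 34 31
f 34 29 35
f 34 35 31
f 35 29 36
f 35 36 31
f 36 29 37
f 36 37 31
f 37 29 38
f 37 38 31
f 38 29 39
f 38 39 31
f 39 29 40
f 39 40 31
f 40 29 41
f 40 41 31
f 41 29 42
f 41 42 31
f 42 29 30
f 42 30 31
f 44 43 47
f 44 47 45
f 45 47 48
f 45 48 46
f 47 43 49
f 47 49 48
f 48 49 50
f 48 50 46
f 49 43 51
f 49 51 50
f 50 51 52
f 50 52 46
f 51 43 53
f 51 53 52
f 52 53 54
f 52 54 46
f 53 43 55
f 53 55 54
f 54 55 56
f 54 56 46
f 55 43 57
f 55 57 56
f 56 57 58
f 56 58 46
f 57 43 59
f 57 59 58
f 58 59 60
f 58 60 46
f 59 43 61
f 59 61 60
f 60 61 62
f 60 62 46
f 61 43 44
f 61 44 62
f 62 44 45
f 62 45 46
f 64 63 66
f 64 66 65
f 66 63 67
f 66 67 65
f 67 63 68
f 67 68 65
f 68 63 69
f 68 69 65
f 69 63 70
f 69 70 65
f 70 63 71
f 70 71 65
f 71 63 72
f 71 72 65
f 72 63 73
f 72 73 65
f 73 63 74
f 73 74 65
f 74 63 75
f 74 75 65
f 75 63 76
f 75 76 65
f 76 63 77
f 76 77 65
f 77 63 64
f 77 64 65
f 79 78 81
f 79 81 80
f 81 78 82
f 81 82 80
f 82 78 83
f 82 83 80
f 83 78 84
f 83 84 80
f 84 78 85
f 84 85 80
f 85 78 86
f 85 86 80
f 86 78 87
f 86 87 80
f 87 78 79
f 87 79 80



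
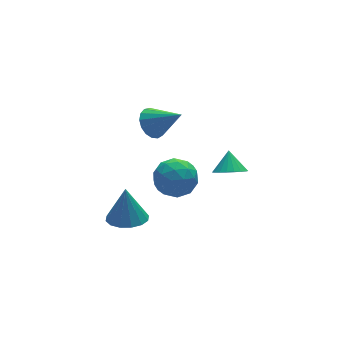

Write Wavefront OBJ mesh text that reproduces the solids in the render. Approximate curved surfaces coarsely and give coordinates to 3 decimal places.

v -2.715 -1.442 1.784
v -2.076 -1.29 2.522
v -2.404 -3.01 1.838
v -1.765 -2.858 2.576
v -2.734 -2.733 2.727
v -2.926 -1.764 2.694
v -1.554 -2.536 1.666
v -1.746 -1.567 1.633
v -1.359 -1.966 2.45
v -2.088 -2.088 3.106
v -2.392 -2.212 1.254
v -3.121 -2.334 1.91
v -2.423 -1.229 2.148
v -2.057 -3.071 2.212
v -2.627 -2.998 2.301
v -2.251 -2.909 2.735
v -2.922 -1.507 2.249
v -2.547 -1.418 2.683
v -2.934 -2.266 2.804
v -1.933 -2.882 1.677
v -1.558 -2.793 2.111
v -2.229 -1.391 1.625
v -1.853 -1.302 2.059
v -1.546 -2.034 1.556
v -1.626 -1.536 2.54
v -1.443 -2.458 2.571
v -1.319 -2.268 2.036
v -1.432 -1.699 2.017
v -2.054 -1.608 2.925
v -1.871 -2.529 2.957
v -2.441 -2.456 3.046
v -2.554 -1.887 3.026
v -1.632 -2.005 2.882
v -2.609 -1.771 1.403
v -2.426 -2.692 1.435
v -1.926 -2.413 1.334
v -2.039 -1.844 1.314
v -3.037 -1.842 1.789
v -2.854 -2.764 1.82
v -3.048 -2.601 2.343
v -3.161 -2.032 2.324
v -2.848 -2.295 1.478
v 1.366 -0.041 -0.798
v 2.057 0.069 -1.121
v 1.634 0.621 -0.002
v 1.882 0.301 -1.256
v 1.619 0.474 -1.312
v 1.312 0.558 -1.278
v 1.014 0.539 -1.162
v 0.777 0.419 -0.983
v 0.642 0.219 -0.772
v 0.633 -0.025 -0.565
v 0.75 -0.272 -0.399
v 0.974 -0.48 -0.302
v 1.265 -0.611 -0.291
v 1.575 -0.644 -0.367
v 1.848 -0.573 -0.518
v 2.038 -0.41 -0.717
v 2.112 -0.183 -0.931
v -3.966 -1.168 -0.695
v -3.309 -1.775 -0.589
v -3.834 -0.752 0.875
v -3.092 -1.382 -0.712
v -3.108 -0.931 -0.83
v -3.354 -0.545 -0.912
v -3.764 -0.325 -0.936
v -4.229 -0.331 -0.895
v -4.622 -0.562 -0.801
v -4.84 -0.955 -0.679
v -4.824 -1.405 -0.56
v -4.577 -1.792 -0.478
v -4.167 -2.012 -0.454
v -3.703 -2.006 -0.495
v -1.469 1.651 2.287
v -1.003 2.262 2.473
v -0.591 0.669 3.313
v -1.282 2.279 2.728
v -1.603 2.153 2.882
v -1.894 1.912 2.899
v -2.087 1.611 2.777
v -2.139 1.319 2.542
v -2.037 1.104 2.248
v -1.805 1.014 1.964
v -1.496 1.07 1.753
v -1.181 1.259 1.665
v -0.931 1.538 1.719
v -0.805 1.843 1.903
v -0.831 2.104 2.175
f 1 38 17
f 38 12 41
f 17 41 6
f 38 41 17
f 1 17 13
f 17 6 18
f 13 18 2
f 17 18 13
f 1 13 22
f 13 2 23
f 22 23 8
f 13 23 22
f 1 22 34
f 22 8 37
f 34 37 11
f 22 37 34
f 1 34 38
f 34 11 42
f 38 42 12
f 34 42 38
f 2 18 29
f 18 6 32
f 29 32 10
f 18 32 29
f 6 41 19
f 41 12 40
f 19 40 5
f 41 40 19
f 12 42 39
f 42 11 35
f 39 35 3
f 42 35 39
f 11 37 36
f 37 8 24
f 36 24 7
f 37 24 36
f 8 23 28
f 23 2 25
f 28 25 9
f 23 25 28
f 4 30 16
f 30 10 31
f 16 31 5
f 30 31 16
f 4 16 14
f 16 5 15
f 14 15 3
f 16 15 14
f 4 14 21
f 14 3 20
f 21 20 7
f 14 20 21
f 4 21 26
f 21 7 27
f 26 27 9
f 21 27 26
f 4 26 30
f 26 9 33
f 30 33 10
f 26 33 30
f 5 31 19
f 31 10 32
f 19 32 6
f 31 32 19
f 3 15 39
f 15 5 40
f 39 40 12
f 15 40 39
f 7 20 36
f 20 3 35
f 36 35 11
f 20 35 36
f 9 27 28
f 27 7 24
f 28 24 8
f 27 24 28
f 10 33 29
f 33 9 25
f 29 25 2
f 33 25 29
f 44 43 46
f 44 46 45
f 46 43 47
f 46 47 45
f 47 43 48
f 47 48 45
f 48 43 49
f 48 49 45
f 49 43 50
f 49 50 45
f 50 43 51
f 50 51 45
f 51 43 52
f 51 52 45
f 52 43 53
f 52 53 45
f 53 43 54
f 53 54 45
f 54 43 55
f 54 55 45
f 55 43 56
f 55 56 45
f 56 43 57
f 56 57 45
f 57 43 58
f 57 58 45
f 58 43 59
f 58 59 45
f 59 43 44
f 59 44 45
f 61 60 63
f 61 63 62
f 63 60 64
f 63 64 62
f 64 60 65
f 64 65 62
f 65 60 66
f 65 66 62
f 66 60 67
f 66 67 62
f 67 60 68
f 67 68 62
f 68 60 69
f 68 69 62
f 69 60 70
f 69 70 62
f 70 60 71
f 70 71 62
f 71 60 72
f 71 72 62
f 72 60 73
f 72 73 62
f 73 60 61
f 73 61 62
f 75 74 77
f 75 77 76
f 77 74 78
f 77 78 76
f 78 74 79
f 78 79 76
f 79 74 80
f 79 80 76
f 80 74 81
f 80 81 76
f 81 74 82
f 81 82 76
f 82 74 83
f 82 83 76
f 83 74 84
f 83 84 76
f 84 74 85
f 84 85 76
f 85 74 86
f 85 86 76
f 86 74 87
f 86 87 76
f 87 74 88
f 87 88 76
f 88 74 75
f 88 75 76



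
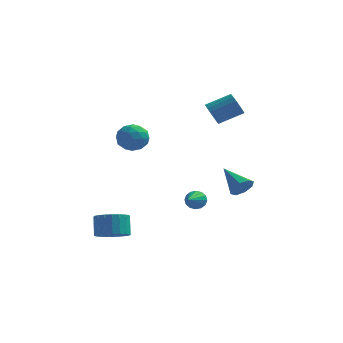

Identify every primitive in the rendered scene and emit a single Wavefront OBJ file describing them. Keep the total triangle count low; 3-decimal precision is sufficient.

v -4.315 2.286 1.241
v -3.801 2.232 0.411
v -3.839 0.828 1.629
v -3.325 0.774 0.799
v -3.043 1.384 1.51
v -3.338 2.285 1.27
v -4.302 0.775 0.77
v -4.597 1.676 0.53
v -3.793 1.299 0.12
v -3.015 1.675 0.577
v -4.625 1.385 1.463
v -3.847 1.761 1.92
v -4.1 2.387 0.792
v -3.54 0.673 1.248
v -3.375 1.031 1.666
v -3.072 1 1.178
v -3.828 2.418 1.297
v -3.526 2.387 0.809
v -3.08 1.888 1.455
v -4.114 0.673 1.231
v -3.812 0.642 0.743
v -4.568 2.06 0.862
v -4.265 2.029 0.374
v -4.56 1.172 0.585
v -3.793 1.807 0.133
v -3.513 0.95 0.361
v -4.088 0.95 0.344
v -4.261 1.48 0.203
v -3.336 2.028 0.402
v -3.056 1.171 0.63
v -2.89 1.529 1.048
v -3.064 2.059 0.907
v -3.331 1.479 0.23
v -4.584 1.889 1.41
v -4.304 1.032 1.638
v -4.576 1.001 1.133
v -4.75 1.531 0.992
v -4.127 2.11 1.679
v -3.847 1.253 1.907
v -3.379 1.58 1.837
v -3.552 2.11 1.696
v -4.309 1.581 1.81
v 0.214 -0.847 -2.318
v 0.491 -0.646 -1.801
v 0.106 -2.333 -1.682
v 0.177 -0.601 -1.75
v -0.127 -0.622 -1.851
v -0.339 -0.704 -2.077
v -0.404 -0.824 -2.368
v -0.303 -0.95 -2.645
v -0.063 -1.048 -2.835
v 0.251 -1.093 -2.886
v 0.554 -1.071 -2.785
v 0.767 -0.99 -2.559
v 0.831 -0.87 -2.268
v 0.73 -0.744 -1.991
v -3.515 -4.018 -3.897
v -2.578 -4.008 -3.74
v -2.768 -3.373 -2.646
v -3.705 -3.382 -2.803
v -2.631 -3.674 -3.944
v -2.821 -3.038 -2.849
v -2.836 -3.398 -4.139
v -3.026 -2.763 -3.044
v -3.159 -3.23 -4.292
v -3.349 -2.595 -3.198
v -3.544 -3.198 -4.378
v -3.733 -2.563 -3.283
v -3.923 -3.308 -4.38
v -4.113 -2.673 -3.285
v -4.232 -3.54 -4.299
v -4.422 -2.905 -3.204
v -4.417 -3.855 -4.148
v -4.607 -3.22 -3.053
v -4.446 -4.198 -3.954
v -4.636 -3.563 -2.859
v -4.314 -4.51 -3.75
v -4.504 -3.875 -2.655
v -4.044 -4.737 -3.572
v -4.234 -4.101 -2.477
v -3.683 -4.839 -3.45
v -3.872 -4.204 -2.355
v -3.292 -4.799 -3.405
v -3.482 -4.164 -2.311
v -2.94 -4.624 -3.446
v -3.13 -3.989 -2.351
v -2.688 -4.345 -3.564
v -2.877 -3.709 -2.469
v 2.261 1.473 -2.18
v 2.626 1.332 -1.529
v 1.019 2.507 -1.26
v 2.825 1.809 -1.796
v 2.693 2.089 -2.288
v 2.309 2.009 -2.717
v 1.897 1.615 -2.832
v 1.698 1.138 -2.564
v 1.829 0.857 -2.072
v 2.214 0.938 -1.643
v 0.288 2.775 2.656
v 0.714 2.28 2.269
v 2.019 2.849 2.976
v 1.592 3.345 3.364
v 0.711 2.529 2.075
v 2.015 3.099 2.782
v 0.634 2.821 1.981
v 1.939 3.391 2.689
v 0.497 3.105 2.004
v 1.802 3.675 2.712
v 0.324 3.332 2.14
v 1.629 3.902 2.848
v 0.145 3.463 2.365
v 1.45 4.032 3.073
v -0.01 3.474 2.641
v 1.295 4.044 3.348
v -0.113 3.365 2.919
v 1.192 3.935 3.627
v -0.147 3.154 3.151
v 1.158 3.724 3.859
v -0.105 2.877 3.298
v 1.199 3.447 4.006
v 0.004 2.583 3.334
v 1.308 3.153 4.042
v 0.162 2.322 3.253
v 1.467 2.892 3.961
v 0.342 2.139 3.069
v 1.647 2.709 3.776
v 0.512 2.066 2.813
v 1.817 2.636 3.52
v 0.644 2.116 2.53
v 1.949 2.686 3.237
f 1 38 17
f 38 12 41
f 17 41 6
f 38 41 17
f 1 17 13
f 17 6 18
f 13 18 2
f 17 18 13
f 1 13 22
f 13 2 23
f 22 23 8
f 13 23 22
f 1 22 34
f 22 8 37
f 34 37 11
f 22 37 34
f 1 34 38
f 34 11 42
f 38 42 12
f 34 42 38
f 2 18 29
f 18 6 32
f 29 32 10
f 18 32 29
f 6 41 19
f 41 12 40
f 19 40 5
f 41 40 19
f 12 42 39
f 42 11 35
f 39 35 3
f 42 35 39
f 11 37 36
f 37 8 24
f 36 24 7
f 37 24 36
f 8 23 28
f 23 2 25
f 28 25 9
f 23 25 28
f 4 30 16
f 30 10 31
f 16 31 5
f 30 31 16
f 4 16 14
f 16 5 15
f 14 15 3
f 16 15 14
f 4 14 21
f 14 3 20
f 21 20 7
f 14 20 21
f 4 21 26
f 21 7 27
f 26 27 9
f 21 27 26
f 4 26 30
f 26 9 33
f 30 33 10
f 26 33 30
f 5 31 19
f 31 10 32
f 19 32 6
f 31 32 19
f 3 15 39
f 15 5 40
f 39 40 12
f 15 40 39
f 7 20 36
f 20 3 35
f 36 35 11
f 20 35 36
f 9 27 28
f 27 7 24
f 28 24 8
f 27 24 28
f 10 33 29
f 33 9 25
f 29 25 2
f 33 25 29
f 44 43 46
f 44 46 45
f 46 43 47
f 46 47 45
f 47 43 48
f 47 48 45
f 48 43 49
f 48 49 45
f 49 43 50
f 49 50 45
f 50 43 51
f 50 51 45
f 51 43 52
f 51 52 45
f 52 43 53
f 52 53 45
f 53 43 54
f 53 54 45
f 54 43 55
f 54 55 45
f 55 43 56
f 55 56 45
f 56 43 44
f 56 44 45
f 58 57 61
f 58 61 59
f 59 61 62
f 59 62 60
f 61 57 63
f 61 63 62
f 62 63 64
f 62 64 60
f 63 57 65
f 63 65 64
f 64 65 66
f 64 66 60
f 65 57 67
f 65 67 66
f 66 67 68
f 66 68 60
f 67 57 69
f 67 69 68
f 68 69 70
f 68 70 60
f 69 57 71
f 69 71 70
f 70 71 72
f 70 72 60
f 71 57 73
f 71 73 72
f 72 73 74
f 72 74 60
f 73 57 75
f 73 75 74
f 74 75 76
f 74 76 60
f 75 57 77
f 75 77 76
f 76 77 78
f 76 78 60
f 77 57 79
f 77 79 78
f 78 79 80
f 78 80 60
f 79 57 81
f 79 81 80
f 80 81 82
f 80 82 60
f 81 57 83
f 81 83 82
f 82 83 84
f 82 84 60
f 83 57 85
f 83 85 84
f 84 85 86
f 84 86 60
f 85 57 87
f 85 87 86
f 86 87 88
f 86 88 60
f 87 57 58
f 87 58 88
f 88 58 59
f 88 59 60
f 90 89 92
f 90 92 91
f 92 89 93
f 92 93 91
f 93 89 94
f 93 94 91
f 94 89 95
f 94 95 91
f 95 89 96
f 95 96 91
f 96 89 97
f 96 97 91
f 97 89 98
f 97 98 91
f 98 89 90
f 98 90 91
f 100 99 103
f 100 103 101
f 101 103 104
f 101 104 102
f 103 99 105
f 103 105 104
f 104 105 106
f 104 106 102
f 105 99 107
f 105 107 106
f 106 107 108
f 106 108 102
f 107 99 109
f 107 109 108
f 108 109 110
f 108 110 102
f 109 99 111
f 109 111 110
f 110 111 112
f 110 112 102
f 111 99 113
f 111 113 112
f 112 113 114
f 112 114 102
f 113 99 115
f 113 115 114
f 114 115 116
f 114 116 102
f 115 99 117
f 115 117 116
f 116 117 118
f 116 118 102
f 117 99 119
f 117 119 118
f 118 119 120
f 118 120 102
f 119 99 121
f 119 121 120
f 120 121 122
f 120 122 102
f 121 99 123
f 121 123 122
f 122 123 124
f 122 124 102
f 123 99 125
f 123 125 124
f 124 125 126
f 124 126 102
f 125 99 127
f 125 127 126
f 126 127 128
f 126 128 102
f 127 99 129
f 127 129 128
f 128 129 130
f 128 130 102
f 129 99 100
f 129 100 130
f 130 100 101
f 130 101 102



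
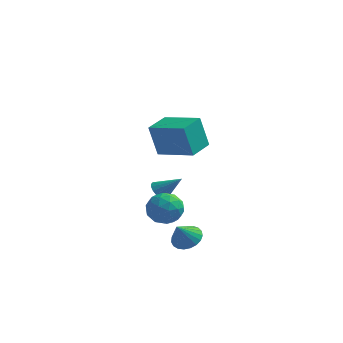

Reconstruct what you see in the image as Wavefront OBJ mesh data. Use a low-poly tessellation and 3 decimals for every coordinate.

v 2.169 -1.347 2.125
v 1.691 -1.362 3.933
v 2.544 0.091 2.236
v 2.066 0.076 4.044
v 4.194 -1.916 2.656
v 3.716 -1.931 4.464
v 4.569 -0.478 2.767
v 4.091 -0.493 4.575
v 3.774 -1.593 -3.499
v 4.191 -1.008 -3.027
v 3.446 -2.247 -2.401
v 3.862 -0.87 -3.042
v 3.517 -0.856 -3.137
v 3.217 -0.97 -3.295
v 3.013 -1.192 -3.487
v 2.941 -1.483 -3.682
v 3.012 -1.793 -3.845
v 3.216 -2.068 -3.949
v 3.516 -2.261 -3.975
v 3.86 -2.339 -3.918
v 4.19 -2.288 -3.789
v 4.447 -2.116 -3.61
v 4.589 -1.854 -3.412
v 4.589 -1.547 -3.229
v 4.448 -1.248 -3.093
v 0.867 2.77 -2.926
v 1.195 3.158 -3.363
v 2.053 2.93 -1.894
v 1.034 3.355 -3.207
v 0.839 3.436 -2.996
v 0.65 3.385 -2.771
v 0.504 3.213 -2.577
v 0.43 2.952 -2.452
v 0.443 2.656 -2.421
v 0.539 2.382 -2.489
v 0.701 2.186 -2.645
v 0.895 2.105 -2.856
v 1.084 2.156 -3.081
v 1.23 2.328 -3.275
v 1.304 2.589 -3.4
v 1.292 2.885 -3.431
v 1.975 -0.178 -2.285
v 2.958 -0.435 -2.555
v 1.882 -1.565 -1.305
v 2.865 -1.822 -1.575
v 2.689 -0.982 -0.967
v 2.747 -0.125 -1.573
v 2.093 -1.875 -2.287
v 2.151 -1.018 -2.893
v 3.031 -1.484 -2.557
v 3.4 -0.932 -1.741
v 1.44 -1.068 -2.119
v 1.809 -0.516 -1.303
v 2.475 -0.185 -2.506
v 2.365 -1.815 -1.354
v 2.262 -1.322 -0.996
v 2.84 -1.473 -1.155
v 2.351 -0.002 -1.929
v 2.929 -0.154 -2.088
v 2.771 -0.475 -1.154
v 1.911 -1.846 -1.772
v 2.489 -1.998 -1.931
v 2 -0.527 -2.705
v 2.578 -0.678 -2.864
v 2.069 -1.525 -2.706
v 3.095 -0.952 -2.666
v 3.041 -1.768 -2.09
v 2.587 -1.799 -2.508
v 2.621 -1.295 -2.864
v 3.312 -0.628 -2.186
v 3.257 -1.444 -1.61
v 3.154 -0.95 -1.253
v 3.188 -0.446 -1.609
v 3.355 -1.245 -2.187
v 1.583 -0.556 -2.25
v 1.528 -1.372 -1.674
v 1.652 -1.554 -2.251
v 1.686 -1.05 -2.607
v 1.799 -0.232 -1.77
v 1.745 -1.048 -1.194
v 2.219 -0.705 -0.996
v 2.253 -0.201 -1.352
v 1.485 -0.755 -1.673
f 2 4 1
f 5 2 1
f 1 4 3
f 3 5 1
f 2 8 4
f 6 2 5
f 6 8 2
f 4 8 3
f 7 5 3
f 3 8 7
f 7 6 5
f 8 6 7
f 10 9 12
f 10 12 11
f 12 9 13
f 12 13 11
f 13 9 14
f 13 14 11
f 14 9 15
f 14 15 11
f 15 9 16
f 15 16 11
f 16 9 17
f 16 17 11
f 17 9 18
f 17 18 11
f 18 9 19
f 18 19 11
f 19 9 20
f 19 20 11
f 20 9 21
f 20 21 11
f 21 9 22
f 21 22 11
f 22 9 23
f 22 23 11
f 23 9 24
f 23 24 11
f 24 9 25
f 24 25 11
f 25 9 10
f 25 10 11
f 27 26 29
f 27 29 28
f 29 26 30
f 29 30 28
f 30 26 31
f 30 31 28
f 31 26 32
f 31 32 28
f 32 26 33
f 32 33 28
f 33 26 34
f 33 34 28
f 34 26 35
f 34 35 28
f 35 26 36
f 35 36 28
f 36 26 37
f 36 37 28
f 37 26 38
f 37 38 28
f 38 26 39
f 38 39 28
f 39 26 40
f 39 40 28
f 40 26 41
f 40 41 28
f 41 26 27
f 41 27 28
f 42 79 58
f 79 53 82
f 58 82 47
f 79 82 58
f 42 58 54
f 58 47 59
f 54 59 43
f 58 59 54
f 42 54 63
f 54 43 64
f 63 64 49
f 54 64 63
f 42 63 75
f 63 49 78
f 75 78 52
f 63 78 75
f 42 75 79
f 75 52 83
f 79 83 53
f 75 83 79
f 43 59 70
f 59 47 73
f 70 73 51
f 59 73 70
f 47 82 60
f 82 53 81
f 60 81 46
f 82 81 60
f 53 83 80
f 83 52 76
f 80 76 44
f 83 76 80
f 52 78 77
f 78 49 65
f 77 65 48
f 78 65 77
f 49 64 69
f 64 43 66
f 69 66 50
f 64 66 69
f 45 71 57
f 71 51 72
f 57 72 46
f 71 72 57
f 45 57 55
f 57 46 56
f 55 56 44
f 57 56 55
f 45 55 62
f 55 44 61
f 62 61 48
f 55 61 62
f 45 62 67
f 62 48 68
f 67 68 50
f 62 68 67
f 45 67 71
f 67 50 74
f 71 74 51
f 67 74 71
f 46 72 60
f 72 51 73
f 60 73 47
f 72 73 60
f 44 56 80
f 56 46 81
f 80 81 53
f 56 81 80
f 48 61 77
f 61 44 76
f 77 76 52
f 61 76 77
f 50 68 69
f 68 48 65
f 69 65 49
f 68 65 69
f 51 74 70
f 74 50 66
f 70 66 43
f 74 66 70



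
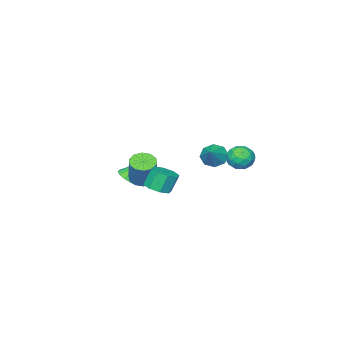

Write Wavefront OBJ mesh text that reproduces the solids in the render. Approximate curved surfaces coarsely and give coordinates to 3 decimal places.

v 0.683 -2.84 -3.266
v 1.266 -2.156 -3.218
v -0.163 -2.22 -1.854
v 0.922 -2.002 -3.492
v 0.514 -2.073 -3.705
v 0.151 -2.349 -3.801
v -0.069 -2.757 -3.754
v -0.088 -3.187 -3.576
v 0.1 -3.524 -3.315
v 0.444 -3.678 -3.041
v 0.852 -3.608 -2.828
v 1.215 -3.332 -2.732
v 1.435 -2.924 -2.779
v 1.454 -2.494 -2.957
v 2.864 0.646 -1.149
v 3.618 0.816 -1.451
v 4.17 1.484 0.307
v 3.416 1.314 0.609
v 3.324 1.231 -1.516
v 3.876 1.899 0.242
v 2.854 1.423 -1.441
v 3.406 2.091 0.317
v 2.388 1.317 -1.255
v 2.94 1.986 0.503
v 2.103 0.956 -1.028
v 2.656 1.624 0.73
v 2.11 0.476 -0.847
v 2.662 1.144 0.911
v 2.404 0.061 -0.782
v 2.956 0.729 0.976
v 2.874 -0.131 -0.857
v 3.426 0.537 0.901
v 3.34 -0.026 -1.043
v 3.892 0.643 0.715
v 3.624 0.336 -1.27
v 4.177 1.004 0.488
v 4.135 3.274 -0.566
v 4.925 3.424 -0.263
v 4.436 3.595 0.929
v 3.645 3.446 0.626
v 4.625 3.973 -0.465
v 4.136 4.145 0.727
v 4.037 4.113 -0.727
v 3.548 4.285 0.465
v 3.507 3.762 -0.894
v 3.017 3.933 0.298
v 3.344 3.125 -0.869
v 2.855 3.296 0.323
v 3.644 2.575 -0.667
v 3.155 2.747 0.525
v 4.232 2.435 -0.405
v 3.743 2.607 0.787
v 4.763 2.787 -0.238
v 4.273 2.958 0.954
v -3.133 4.039 -0.12
v -2.325 4.528 -0.18
v -2.355 2.732 -0.3
v -1.547 3.221 -0.36
v -2.012 3.174 0.463
v -2.492 3.982 0.574
v -2.188 3.278 -1.054
v -2.668 4.086 -0.943
v -1.741 4.058 -0.758
v -1.632 3.993 0.18
v -3.048 3.267 -0.66
v -2.939 3.202 0.278
v -2.797 4.398 -0.134
v -1.883 2.862 -0.346
v -2.156 2.834 0.138
v -1.681 3.122 0.103
v -2.895 4.077 0.309
v -2.42 4.365 0.274
v -2.236 3.569 0.652
v -2.26 2.895 -0.754
v -1.785 3.183 -0.789
v -2.999 4.138 -0.583
v -2.524 4.426 -0.618
v -2.444 3.691 -1.132
v -1.979 4.409 -0.509
v -1.522 3.641 -0.615
v -1.899 3.674 -1.023
v -2.181 4.149 -0.958
v -1.915 4.371 0.042
v -1.458 3.603 -0.064
v -1.731 3.576 0.42
v -2.013 4.05 0.485
v -1.571 4.095 -0.298
v -3.222 3.657 -0.416
v -2.765 2.889 -0.522
v -2.667 3.21 -0.965
v -2.949 3.684 -0.9
v -3.158 3.619 0.135
v -2.701 2.851 0.029
v -2.499 3.111 0.478
v -2.781 3.586 0.543
v -3.109 3.165 -0.182
v -4.484 -0.702 -2.382
v -4.121 -0.272 -3.11
v -3.416 -0.038 -1.458
v -4.626 0.106 -2.798
v -5.048 0.011 -2.242
v -5.139 -0.502 -1.768
v -4.846 -1.132 -1.654
v -4.341 -1.51 -1.966
v -3.919 -1.415 -2.522
v -3.828 -0.902 -2.996
f 2 1 4
f 2 4 3
f 4 1 5
f 4 5 3
f 5 1 6
f 5 6 3
f 6 1 7
f 6 7 3
f 7 1 8
f 7 8 3
f 8 1 9
f 8 9 3
f 9 1 10
f 9 10 3
f 10 1 11
f 10 11 3
f 11 1 12
f 11 12 3
f 12 1 13
f 12 13 3
f 13 1 14
f 13 14 3
f 14 1 2
f 14 2 3
f 16 15 19
f 16 19 17
f 17 19 20
f 17 20 18
f 19 15 21
f 19 21 20
f 20 21 22
f 20 22 18
f 21 15 23
f 21 23 22
f 22 23 24
f 22 24 18
f 23 15 25
f 23 25 24
f 24 25 26
f 24 26 18
f 25 15 27
f 25 27 26
f 26 27 28
f 26 28 18
f 27 15 29
f 27 29 28
f 28 29 30
f 28 30 18
f 29 15 31
f 29 31 30
f 30 31 32
f 30 32 18
f 31 15 33
f 31 33 32
f 32 33 34
f 32 34 18
f 33 15 35
f 33 35 34
f 34 35 36
f 34 36 18
f 35 15 16
f 35 16 36
f 36 16 17
f 36 17 18
f 38 37 41
f 38 41 39
f 39 41 42
f 39 42 40
f 41 37 43
f 41 43 42
f 42 43 44
f 42 44 40
f 43 37 45
f 43 45 44
f 44 45 46
f 44 46 40
f 45 37 47
f 45 47 46
f 46 47 48
f 46 48 40
f 47 37 49
f 47 49 48
f 48 49 50
f 48 50 40
f 49 37 51
f 49 51 50
f 50 51 52
f 50 52 40
f 51 37 53
f 51 53 52
f 52 53 54
f 52 54 40
f 53 37 38
f 53 38 54
f 54 38 39
f 54 39 40
f 55 92 71
f 92 66 95
f 71 95 60
f 92 95 71
f 55 71 67
f 71 60 72
f 67 72 56
f 71 72 67
f 55 67 76
f 67 56 77
f 76 77 62
f 67 77 76
f 55 76 88
f 76 62 91
f 88 91 65
f 76 91 88
f 55 88 92
f 88 65 96
f 92 96 66
f 88 96 92
f 56 72 83
f 72 60 86
f 83 86 64
f 72 86 83
f 60 95 73
f 95 66 94
f 73 94 59
f 95 94 73
f 66 96 93
f 96 65 89
f 93 89 57
f 96 89 93
f 65 91 90
f 91 62 78
f 90 78 61
f 91 78 90
f 62 77 82
f 77 56 79
f 82 79 63
f 77 79 82
f 58 84 70
f 84 64 85
f 70 85 59
f 84 85 70
f 58 70 68
f 70 59 69
f 68 69 57
f 70 69 68
f 58 68 75
f 68 57 74
f 75 74 61
f 68 74 75
f 58 75 80
f 75 61 81
f 80 81 63
f 75 81 80
f 58 80 84
f 80 63 87
f 84 87 64
f 80 87 84
f 59 85 73
f 85 64 86
f 73 86 60
f 85 86 73
f 57 69 93
f 69 59 94
f 93 94 66
f 69 94 93
f 61 74 90
f 74 57 89
f 90 89 65
f 74 89 90
f 63 81 82
f 81 61 78
f 82 78 62
f 81 78 82
f 64 87 83
f 87 63 79
f 83 79 56
f 87 79 83
f 98 97 100
f 98 100 99
f 100 97 101
f 100 101 99
f 101 97 102
f 101 102 99
f 102 97 103
f 102 103 99
f 103 97 104
f 103 104 99
f 104 97 105
f 104 105 99
f 105 97 106
f 105 106 99
f 106 97 98
f 106 98 99



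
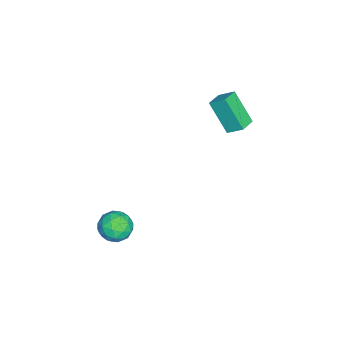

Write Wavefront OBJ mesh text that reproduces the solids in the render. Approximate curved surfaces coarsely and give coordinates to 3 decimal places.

v 3.484 -0.532 -3.238
v 3.955 -1.137 -3.845
v 2.185 -0.643 -4.135
v 2.656 -1.248 -4.742
v 2.426 -1.544 -3.839
v 3.229 -1.475 -3.285
v 2.911 -0.305 -4.695
v 3.714 -0.236 -4.141
v 3.601 -0.996 -4.746
v 3.301 -1.762 -4.216
v 2.839 -0.018 -3.764
v 2.539 -0.784 -3.234
v 3.833 -0.824 -3.463
v 2.307 -0.956 -4.517
v 2.171 -1.129 -3.986
v 2.448 -1.485 -4.343
v 3.407 -1.023 -3.133
v 3.684 -1.379 -3.49
v 2.785 -1.618 -3.486
v 2.456 -0.401 -4.49
v 2.733 -0.757 -4.847
v 3.692 -0.295 -3.637
v 3.969 -0.651 -3.994
v 3.355 -0.162 -4.494
v 3.902 -1.098 -4.349
v 3.139 -1.163 -4.876
v 3.289 -0.609 -4.849
v 3.761 -0.568 -4.523
v 3.726 -1.547 -4.038
v 2.963 -1.613 -4.565
v 2.827 -1.787 -4.034
v 3.299 -1.746 -3.708
v 3.518 -1.465 -4.568
v 3.177 -0.167 -3.415
v 2.414 -0.233 -3.942
v 2.841 -0.034 -4.272
v 3.313 0.007 -3.946
v 3.001 -0.617 -3.104
v 2.238 -0.682 -3.631
v 2.379 -1.212 -3.457
v 2.851 -1.171 -3.131
v 2.622 -0.315 -3.412
v -4.565 2.631 0.543
v -4.43 3.498 1.172
v -3.934 3.747 -1.133
v -3.798 4.614 -0.504
v -3.582 2.346 0.724
v -3.446 3.213 1.353
v -2.95 3.462 -0.952
v -2.815 4.329 -0.323
f 1 38 17
f 38 12 41
f 17 41 6
f 38 41 17
f 1 17 13
f 17 6 18
f 13 18 2
f 17 18 13
f 1 13 22
f 13 2 23
f 22 23 8
f 13 23 22
f 1 22 34
f 22 8 37
f 34 37 11
f 22 37 34
f 1 34 38
f 34 11 42
f 38 42 12
f 34 42 38
f 2 18 29
f 18 6 32
f 29 32 10
f 18 32 29
f 6 41 19
f 41 12 40
f 19 40 5
f 41 40 19
f 12 42 39
f 42 11 35
f 39 35 3
f 42 35 39
f 11 37 36
f 37 8 24
f 36 24 7
f 37 24 36
f 8 23 28
f 23 2 25
f 28 25 9
f 23 25 28
f 4 30 16
f 30 10 31
f 16 31 5
f 30 31 16
f 4 16 14
f 16 5 15
f 14 15 3
f 16 15 14
f 4 14 21
f 14 3 20
f 21 20 7
f 14 20 21
f 4 21 26
f 21 7 27
f 26 27 9
f 21 27 26
f 4 26 30
f 26 9 33
f 30 33 10
f 26 33 30
f 5 31 19
f 31 10 32
f 19 32 6
f 31 32 19
f 3 15 39
f 15 5 40
f 39 40 12
f 15 40 39
f 7 20 36
f 20 3 35
f 36 35 11
f 20 35 36
f 9 27 28
f 27 7 24
f 28 24 8
f 27 24 28
f 10 33 29
f 33 9 25
f 29 25 2
f 33 25 29
f 44 46 43
f 47 44 43
f 43 46 45
f 45 47 43
f 44 50 46
f 48 44 47
f 48 50 44
f 46 50 45
f 49 47 45
f 45 50 49
f 49 48 47
f 50 48 49



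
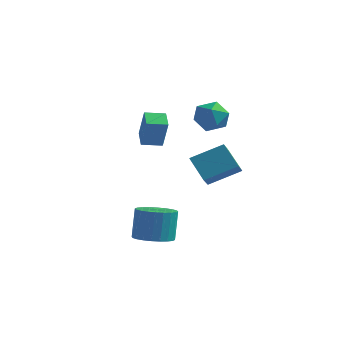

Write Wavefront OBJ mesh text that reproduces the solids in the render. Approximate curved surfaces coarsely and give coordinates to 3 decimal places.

v 1.225 1.921 2.604
v 1.608 1.306 1.842
v 0.312 0.614 3.198
v 0.695 -0.001 2.436
v 1.325 0.334 3.209
v 1.889 1.141 2.841
v 0.031 0.779 2.199
v 0.595 1.586 1.831
v 0.87 0.6 1.591
v 1.67 0.325 2.215
v 0.25 1.595 2.825
v 1.05 1.32 3.449
v 0.202 -3.284 -4.689
v 1.021 -3.944 -4.491
v 0.937 -3.515 -2.714
v 0.118 -2.856 -2.911
v 1.222 -3.586 -4.567
v 1.137 -3.157 -2.79
v 1.267 -3.182 -4.663
v 1.183 -2.753 -2.886
v 1.15 -2.793 -4.762
v 1.066 -2.365 -2.985
v 0.889 -2.48 -4.85
v 0.805 -2.051 -3.073
v 0.523 -2.289 -4.913
v 0.439 -1.86 -3.136
v 0.109 -2.249 -4.943
v 0.024 -1.821 -3.165
v -0.292 -2.367 -4.933
v -0.376 -1.939 -3.156
v -0.617 -2.625 -4.886
v -0.701 -2.196 -3.109
v -0.817 -2.983 -4.81
v -0.902 -2.554 -3.033
v -0.863 -3.387 -4.714
v -0.947 -2.958 -2.937
v -0.746 -3.775 -4.615
v -0.83 -3.347 -2.838
v -0.485 -4.089 -4.527
v -0.569 -3.66 -2.75
v -0.119 -4.28 -4.464
v -0.203 -3.851 -2.687
v 0.296 -4.319 -4.435
v 0.211 -3.891 -2.657
v 0.696 -4.201 -4.444
v 0.612 -3.773 -2.667
v -3.702 1.613 -0.451
v -3.116 1.24 1.242
v -4.411 2.502 -0.009
v -3.825 2.129 1.684
v -2.835 2.371 -0.584
v -2.249 1.998 1.109
v -3.544 3.26 -0.142
v -2.958 2.887 1.551
v 1.326 -1.346 0.068
v 1.577 -2.148 0.663
v 2.649 -0.291 0.934
v 2.899 -1.094 1.529
v 2.441 -1.826 -1.049
v 2.691 -2.629 -0.454
v 3.763 -0.772 -0.183
v 4.014 -1.574 0.412
f 1 12 6
f 1 6 2
f 1 2 8
f 1 8 11
f 1 11 12
f 2 6 10
f 6 12 5
f 12 11 3
f 11 8 7
f 8 2 9
f 4 10 5
f 4 5 3
f 4 3 7
f 4 7 9
f 4 9 10
f 5 10 6
f 3 5 12
f 7 3 11
f 9 7 8
f 10 9 2
f 14 13 17
f 14 17 15
f 15 17 18
f 15 18 16
f 17 13 19
f 17 19 18
f 18 19 20
f 18 20 16
f 19 13 21
f 19 21 20
f 20 21 22
f 20 22 16
f 21 13 23
f 21 23 22
f 22 23 24
f 22 24 16
f 23 13 25
f 23 25 24
f 24 25 26
f 24 26 16
f 25 13 27
f 25 27 26
f 26 27 28
f 26 28 16
f 27 13 29
f 27 29 28
f 28 29 30
f 28 30 16
f 29 13 31
f 29 31 30
f 30 31 32
f 30 32 16
f 31 13 33
f 31 33 32
f 32 33 34
f 32 34 16
f 33 13 35
f 33 35 34
f 34 35 36
f 34 36 16
f 35 13 37
f 35 37 36
f 36 37 38
f 36 38 16
f 37 13 39
f 37 39 38
f 38 39 40
f 38 40 16
f 39 13 41
f 39 41 40
f 40 41 42
f 40 42 16
f 41 13 43
f 41 43 42
f 42 43 44
f 42 44 16
f 43 13 45
f 43 45 44
f 44 45 46
f 44 46 16
f 45 13 14
f 45 14 46
f 46 14 15
f 46 15 16
f 48 50 47
f 51 48 47
f 47 50 49
f 49 51 47
f 48 54 50
f 52 48 51
f 52 54 48
f 50 54 49
f 53 51 49
f 49 54 53
f 53 52 51
f 54 52 53
f 56 58 55
f 59 56 55
f 55 58 57
f 57 59 55
f 56 62 58
f 60 56 59
f 60 62 56
f 58 62 57
f 61 59 57
f 57 62 61
f 61 60 59
f 62 60 61

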